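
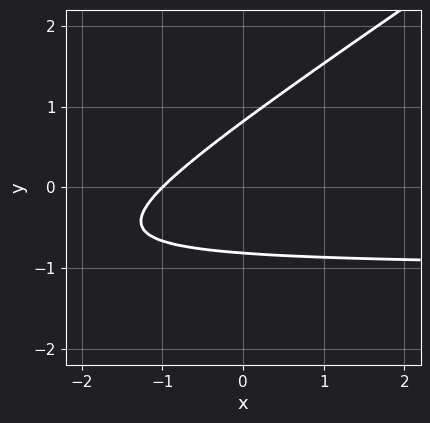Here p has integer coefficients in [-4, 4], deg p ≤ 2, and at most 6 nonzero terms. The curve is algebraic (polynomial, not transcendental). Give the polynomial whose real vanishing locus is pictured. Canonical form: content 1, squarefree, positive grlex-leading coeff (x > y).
2*x*y - 3*y^2 + 2*x + 2

deg p = 2. No degree-1 curve has this shape.
Reading off the gridlines: it crosses the x-axis at the gridline x = -1.
Putting this together gives p.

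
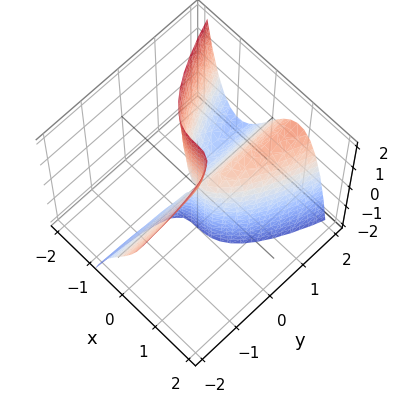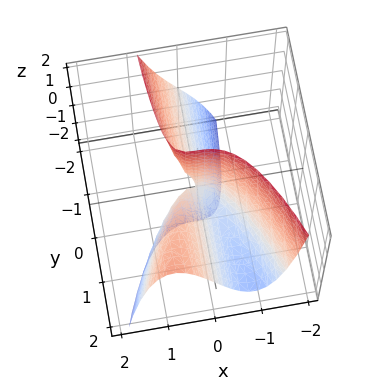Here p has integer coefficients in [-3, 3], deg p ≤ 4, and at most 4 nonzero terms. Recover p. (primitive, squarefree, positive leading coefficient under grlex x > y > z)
2*x^3 - 2*x*y + y*z

(a) Degree: a generic line meets the surface in up to 3 points, so deg p = 3.
(b) From the visible intercepts: the visible z-axis segment lies entirely on the surface; the visible y-axis segment lies entirely on the surface; it crosses the x-axis at the gridline x = 0.
(c) Solving for integer coefficients yields p as stated.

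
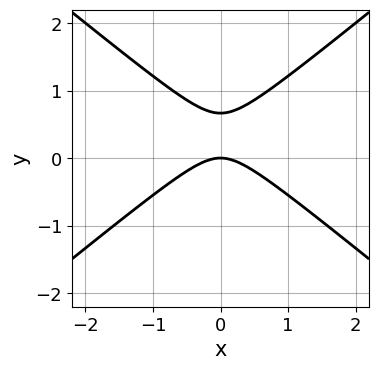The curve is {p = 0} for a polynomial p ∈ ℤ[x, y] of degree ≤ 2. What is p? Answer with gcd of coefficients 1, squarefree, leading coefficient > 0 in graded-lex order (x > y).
The degree is 2 — no degree-1 curve has this shape.
Symmetries: the x ↦ −x reflection is a symmetry, so x appears only in even powers.
Observable constraints: one y-axis crossing is at y = 0; it meets the x-axis at x = 0 (among the integer gridlines).
Assembling these constraints gives the stated polynomial.

2*x^2 - 3*y^2 + 2*y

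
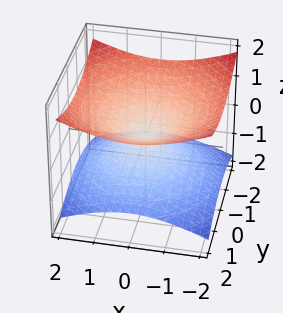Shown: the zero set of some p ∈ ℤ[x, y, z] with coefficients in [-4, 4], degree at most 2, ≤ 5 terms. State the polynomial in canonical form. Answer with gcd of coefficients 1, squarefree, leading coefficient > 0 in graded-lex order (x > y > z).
(a) deg p = 2.
(b) Symmetry: every cross-section ⟂ z is a circle, so x, y appear only via x² + y²; it's symmetric under z → −z, forcing even powers of z.
(c) From the visible intercepts: a circular section at z = 1 has radius between 1 and 2; it meets the z-axis at z = 0 (among the integer gridlines); it crosses the x-axis at the gridline x = 0; one y-axis crossing is at y = 0.
(d) Fitting integer coefficients to these (and the overall shape) gives p.

x^2 + y^2 - 3*z^2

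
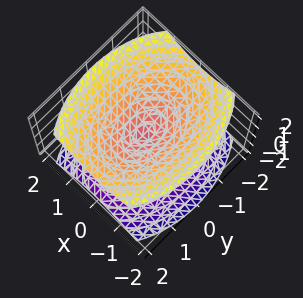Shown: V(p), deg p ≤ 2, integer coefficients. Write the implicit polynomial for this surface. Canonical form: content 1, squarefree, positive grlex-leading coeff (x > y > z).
2*x^2 + y^2 - 2*z^2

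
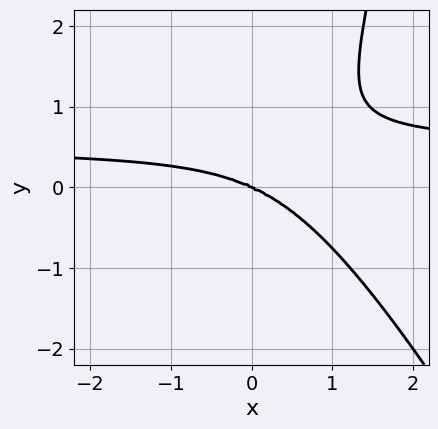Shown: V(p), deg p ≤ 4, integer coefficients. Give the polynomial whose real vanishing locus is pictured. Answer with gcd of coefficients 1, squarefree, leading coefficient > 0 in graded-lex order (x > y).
First, deg p = 4. A generic line meets the curve in up to 4 points.
Next, from the visible intercepts: one y-axis crossing is at y = 0; it crosses the x-axis at the gridline x = 0.
Finally, solving for integer coefficients yields p as stated.

2*x^3*y + x^2*y^2 - x^3 - 2*x^2*y - y^3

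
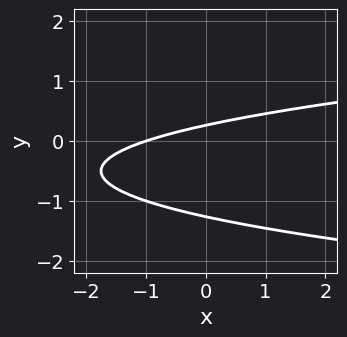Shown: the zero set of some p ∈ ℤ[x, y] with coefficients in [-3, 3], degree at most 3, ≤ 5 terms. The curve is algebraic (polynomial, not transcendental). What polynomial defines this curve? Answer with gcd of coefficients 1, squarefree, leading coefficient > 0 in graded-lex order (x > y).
3*y^2 - x + 3*y - 1

(a) Degree: no degree-1 curve has this shape, so deg p = 2.
(b) Observable constraints: it meets the x-axis at x = -1 (among the integer gridlines).
(c) Assembling these constraints gives the stated polynomial.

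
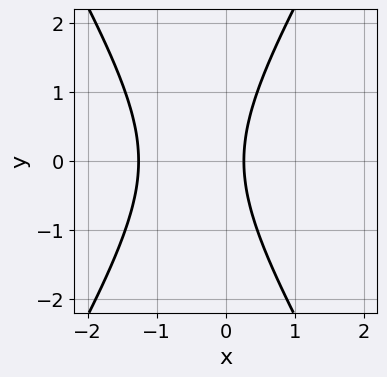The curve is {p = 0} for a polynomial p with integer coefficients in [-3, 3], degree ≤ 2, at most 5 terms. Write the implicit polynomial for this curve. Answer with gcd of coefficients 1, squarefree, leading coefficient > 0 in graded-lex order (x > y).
(a) Degree: no degree-1 curve has this shape, so deg p = 2.
(b) Symmetries: the y ↦ −y reflection is a symmetry, so y appears only in even powers.
(c) Checking where it meets the axes: it misses every integer gridline on the y-axis.
(d) Putting this together gives p.

3*x^2 - y^2 + 3*x - 1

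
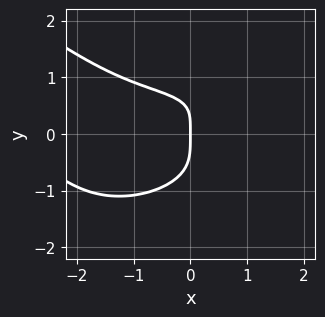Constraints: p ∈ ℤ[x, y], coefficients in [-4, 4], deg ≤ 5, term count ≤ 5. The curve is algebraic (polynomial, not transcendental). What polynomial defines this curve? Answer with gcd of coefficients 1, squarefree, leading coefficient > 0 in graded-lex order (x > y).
1. Degree: a generic line meets the curve in up to 4 points, so deg p = 4.
2. Against the integer gridlines: one x-axis crossing is at x = 0; it crosses the y-axis at the gridline y = 0.
3. Putting this together gives p.

x^3*y + 3*y^4 - 2*x*y + 3*x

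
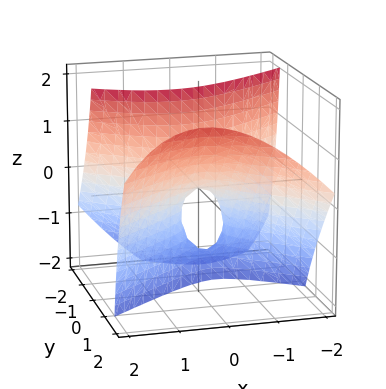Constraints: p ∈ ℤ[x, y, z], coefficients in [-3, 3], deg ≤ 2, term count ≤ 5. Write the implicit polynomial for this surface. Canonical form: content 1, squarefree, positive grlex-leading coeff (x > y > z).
2*x^2 - x*z - 3*y^2 + 3*y*z + z

deg p = 2.
From the visible intercepts: one y-axis crossing is at y = 0; it crosses the z-axis at the gridline z = 0.
The integer polynomial consistent with all of this is the stated p.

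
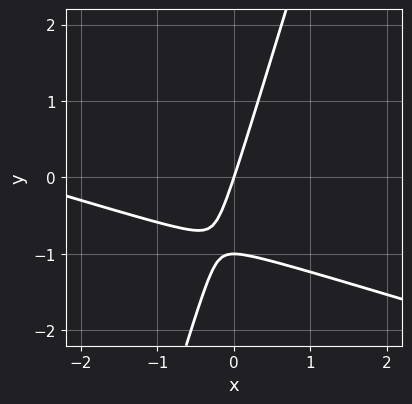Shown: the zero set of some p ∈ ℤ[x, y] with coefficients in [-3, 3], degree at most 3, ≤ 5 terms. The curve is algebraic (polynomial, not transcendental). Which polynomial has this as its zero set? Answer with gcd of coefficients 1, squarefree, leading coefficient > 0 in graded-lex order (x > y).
(a) The degree is 2 — a generic line meets the curve in up to 2 points.
(b) Against the integer gridlines: one x-axis crossing is at x = 0; among the integer gridlines, it crosses the y-axis at y ∈ {-1, 0}.
(c) Putting this together gives p.

x^2 + 3*x*y - y^2 + 3*x - y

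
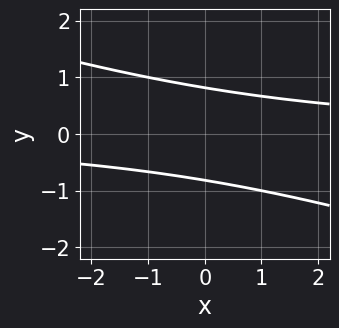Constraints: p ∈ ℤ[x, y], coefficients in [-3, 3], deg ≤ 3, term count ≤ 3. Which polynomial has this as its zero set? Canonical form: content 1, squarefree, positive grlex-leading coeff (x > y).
(a) Degree: no degree-1 curve has this shape, so deg p = 2.
(b) Against the integer gridlines: the curve avoids every integer x-axis point in the box.
(c) Putting this together gives p.

x*y + 3*y^2 - 2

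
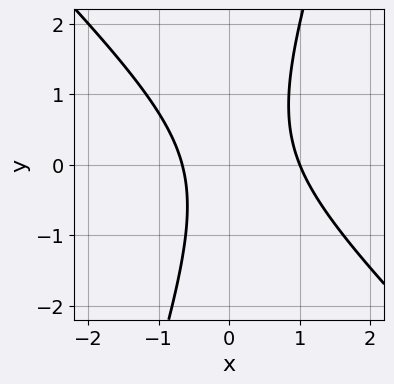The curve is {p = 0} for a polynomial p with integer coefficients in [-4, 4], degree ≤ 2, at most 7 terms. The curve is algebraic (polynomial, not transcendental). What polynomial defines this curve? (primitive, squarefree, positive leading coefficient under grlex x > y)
(a) deg p = 2. The shape is more complex than any degree-1 curve.
(b) From the visible intercepts: no y-intercept at any integer in the box; it crosses the x-axis at the gridline x = 1.
(c) Together with the visible shape, these determine p as stated.

3*x^2 + 2*x*y - y^2 - x - 2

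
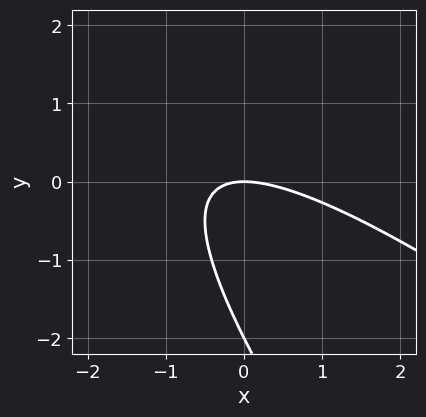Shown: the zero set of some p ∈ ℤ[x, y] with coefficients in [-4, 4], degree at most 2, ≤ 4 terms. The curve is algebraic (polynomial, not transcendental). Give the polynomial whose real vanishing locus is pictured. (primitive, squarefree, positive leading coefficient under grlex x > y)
x^2 + 2*x*y + y^2 + 2*y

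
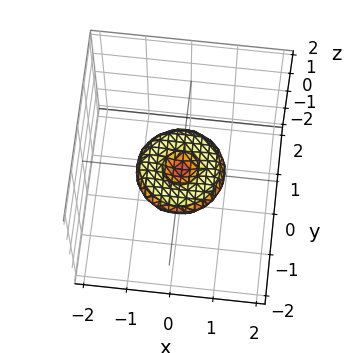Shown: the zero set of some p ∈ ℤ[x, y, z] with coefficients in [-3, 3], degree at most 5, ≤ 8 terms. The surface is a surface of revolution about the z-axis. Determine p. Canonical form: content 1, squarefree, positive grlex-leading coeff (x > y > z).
x^4 + 2*x^2*y^2 + y^4 - x^2 - y^2 + 3*z^2

The degree is 4 — no degree-3 surface has this shape.
Symmetry: the z-axis is an axis of rotation, so x and y enter only as x² + y².
Checking where it meets the axes: among the integer gridlines, it crosses the y-axis at y ∈ {-1, 0, 1}; the x-axis gridline crossings are at x ∈ {-1, 0, 1}.
These observations pin down the coefficients.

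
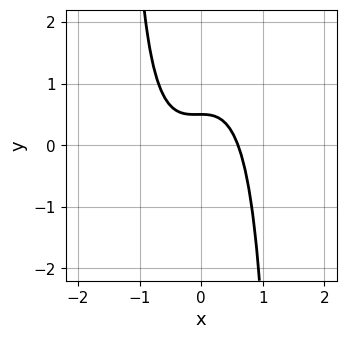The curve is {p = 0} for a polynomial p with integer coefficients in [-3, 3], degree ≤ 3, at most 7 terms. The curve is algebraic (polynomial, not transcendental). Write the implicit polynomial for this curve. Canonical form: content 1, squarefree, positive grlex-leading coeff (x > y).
3*x^3 - x^2*y + x^2 + 2*y - 1

The degree is 3 — a generic line meets the curve in up to 3 points.
The integer polynomial consistent with all of this is the stated p.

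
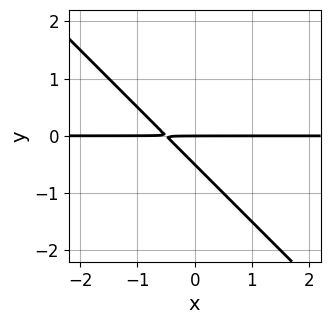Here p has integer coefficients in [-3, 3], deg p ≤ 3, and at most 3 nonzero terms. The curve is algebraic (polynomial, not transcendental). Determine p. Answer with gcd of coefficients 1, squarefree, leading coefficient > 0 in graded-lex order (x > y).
2*x*y + 2*y^2 + y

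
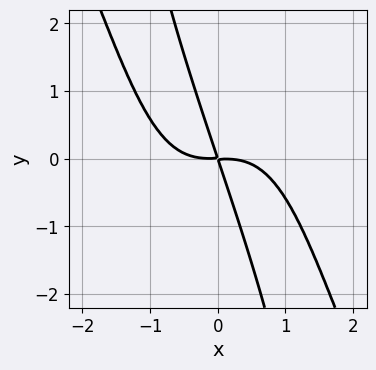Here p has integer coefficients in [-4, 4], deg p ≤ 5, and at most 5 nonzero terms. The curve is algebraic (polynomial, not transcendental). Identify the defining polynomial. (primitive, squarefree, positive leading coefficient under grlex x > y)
2*x^4 + x^3*y + 3*x*y + y^2

1. deg p = 4. The shape is more complex than any degree-3 curve.
2. Matching integer coefficients to the picture gives p.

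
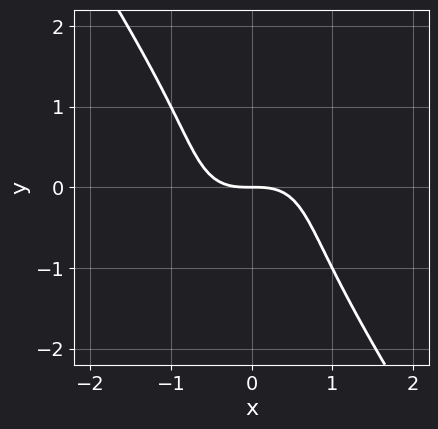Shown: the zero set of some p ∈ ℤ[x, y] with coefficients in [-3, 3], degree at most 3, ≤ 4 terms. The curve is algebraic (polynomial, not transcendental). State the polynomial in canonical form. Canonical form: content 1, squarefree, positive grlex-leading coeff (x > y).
Degree: the shape is more complex than any degree-2 curve, so deg p = 3.
From the axis intercepts and sections: it crosses the y-axis at the gridline y = 0; one x-axis crossing is at x = 0.
Solving for integer coefficients yields p as stated.

2*x^3 - x^2*y + y^3 + 2*y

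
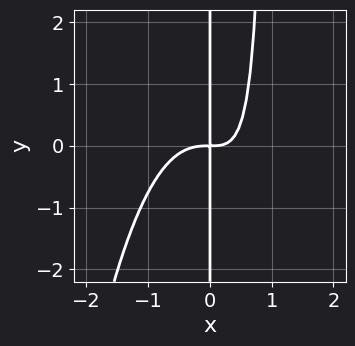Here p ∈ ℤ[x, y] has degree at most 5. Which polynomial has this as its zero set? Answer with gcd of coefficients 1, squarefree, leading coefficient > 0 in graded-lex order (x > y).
3*x^4 + 2*x^2*y - 2*x*y

1. deg p = 4.
2. Reading off the gridlines: the visible y-axis segment lies entirely on the curve.
3. These observations pin down the coefficients.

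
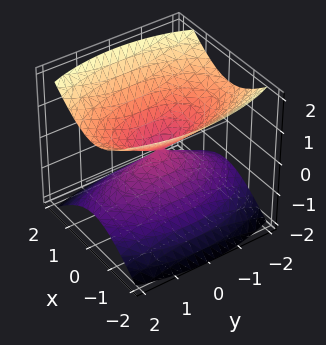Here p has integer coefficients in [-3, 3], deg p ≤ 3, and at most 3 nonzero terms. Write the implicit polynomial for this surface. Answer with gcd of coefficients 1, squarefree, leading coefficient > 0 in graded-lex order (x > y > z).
First, I count 2 distinct pieces. They look like related sheets of one shape, so recover p as a whole.
Then, degree: a double cone through the origin; a quadric, so deg p = 2.
Next, symmetries: mirror symmetry z ↦ −z ⇒ only even powers of z; mirror symmetry x ↦ −x ⇒ only even powers of x; the y ↦ −y reflection is a symmetry, so y appears only in even powers.
Then, checking where it meets the axes: it meets the z-axis at z = 0 (among the integer gridlines); one y-axis crossing is at y = 0.
Finally, these observations pin down the coefficients.

3*x^2 + y^2 - 3*z^2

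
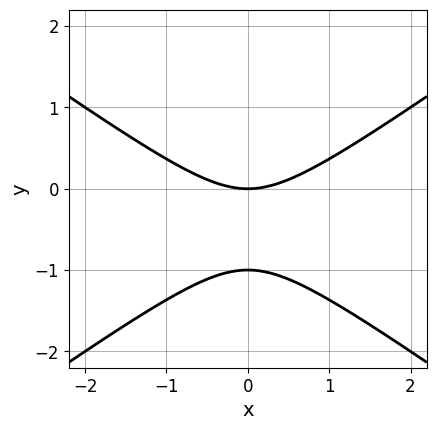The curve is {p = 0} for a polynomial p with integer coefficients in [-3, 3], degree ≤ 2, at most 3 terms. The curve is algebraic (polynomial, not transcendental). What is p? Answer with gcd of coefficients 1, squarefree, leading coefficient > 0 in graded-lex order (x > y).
x^2 - 2*y^2 - 2*y

First, deg p = 2. The shape is more complex than any degree-1 curve.
Then, symmetries: it's symmetric under x → −x, forcing even powers of x.
Next, against the integer gridlines: among the integer gridlines, it crosses the y-axis at y ∈ {-1, 0}; it crosses the x-axis at the gridline x = 0.
Finally, the integer polynomial consistent with all of this is the stated p.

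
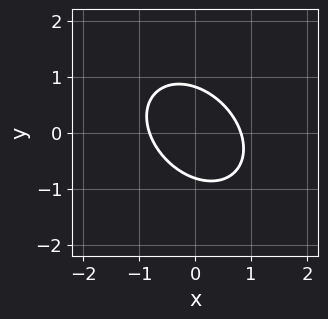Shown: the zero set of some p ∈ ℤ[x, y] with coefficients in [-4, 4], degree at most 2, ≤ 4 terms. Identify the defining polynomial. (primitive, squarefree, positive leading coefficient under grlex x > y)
3*x^2 + 2*x*y + 3*y^2 - 2

1. The degree is 2 — no degree-1 curve has this shape.
2. Solving for integer coefficients yields p as stated.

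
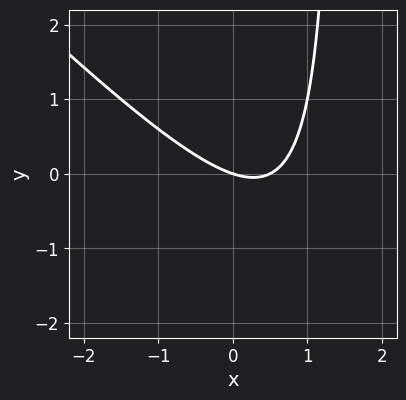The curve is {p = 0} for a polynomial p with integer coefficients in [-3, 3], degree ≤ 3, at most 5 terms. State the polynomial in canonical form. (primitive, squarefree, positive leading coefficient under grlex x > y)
2*x^2 + 2*x*y - x - 3*y

1. deg p = 2. The shape is more complex than any degree-1 curve.
2. Against the integer gridlines: one y-axis crossing is at y = 0; it meets the x-axis at x = 0 (among the integer gridlines).
3. Putting this together gives p.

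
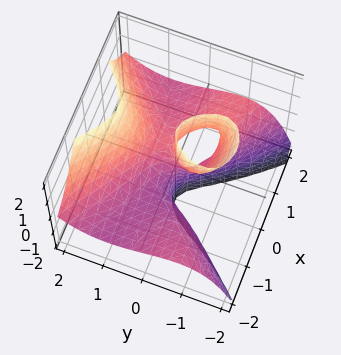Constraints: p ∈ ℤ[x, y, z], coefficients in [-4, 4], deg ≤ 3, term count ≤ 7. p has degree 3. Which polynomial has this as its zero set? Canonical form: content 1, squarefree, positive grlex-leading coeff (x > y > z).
(a) Degree: a generic line meets the surface in up to 3 points, so deg p = 3.
(b) From the axis intercepts and sections: one y-axis crossing is at y = 0; it meets the x-axis at x = 0 (among the integer gridlines).
(c) Fitting integer coefficients to these (and the overall shape) gives p.

x^2*y + 3*x^2*z - 2*y^3 + 2*y*z - x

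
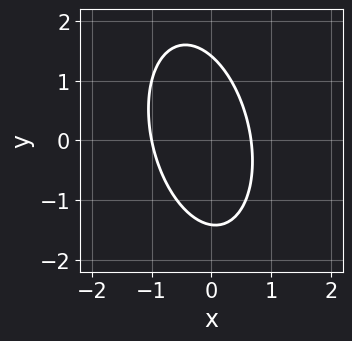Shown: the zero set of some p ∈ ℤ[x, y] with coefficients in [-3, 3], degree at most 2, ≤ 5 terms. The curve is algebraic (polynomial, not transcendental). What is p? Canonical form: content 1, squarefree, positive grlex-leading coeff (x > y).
3*x^2 + x*y + y^2 + x - 2

1. Degree: the shape is more complex than any degree-1 curve, so deg p = 2.
2. Checking where it meets the axes: it meets the x-axis at x = -1 (among the integer gridlines).
3. Matching integer coefficients to the picture gives p.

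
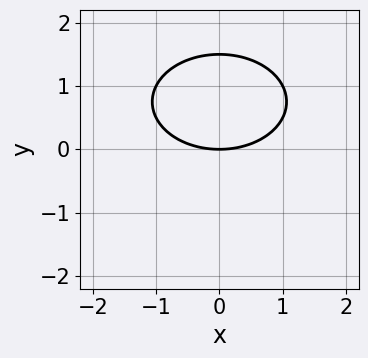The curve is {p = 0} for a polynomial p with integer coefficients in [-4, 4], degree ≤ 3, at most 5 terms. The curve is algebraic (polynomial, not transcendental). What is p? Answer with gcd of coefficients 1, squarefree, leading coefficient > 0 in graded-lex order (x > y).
x^2 + 2*y^2 - 3*y

1. Degree: a generic line meets the curve in up to 2 points, so deg p = 2.
2. Symmetries: the x ↦ −x reflection is a symmetry, so x appears only in even powers.
3. From the visible intercepts: it meets the x-axis at x = 0 (among the integer gridlines); it crosses the y-axis at the gridline y = 0.
4. The integer polynomial consistent with all of this is the stated p.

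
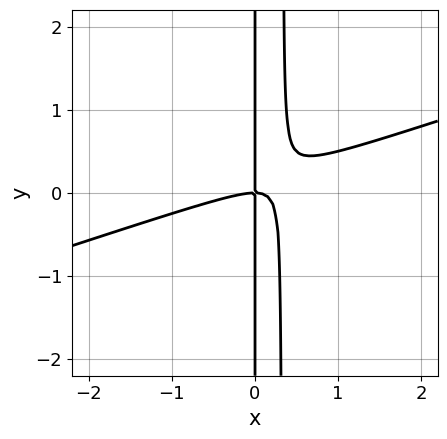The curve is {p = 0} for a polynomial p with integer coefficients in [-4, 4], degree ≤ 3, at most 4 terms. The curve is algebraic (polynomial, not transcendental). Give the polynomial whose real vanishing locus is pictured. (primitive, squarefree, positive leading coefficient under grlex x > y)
Degree: no degree-2 curve has this shape, so deg p = 3.
Reading off the gridlines: it crosses the x-axis at the gridline x = 0; the visible y-axis segment lies entirely on the curve.
These observations pin down the coefficients.

x^3 - 3*x^2*y + x*y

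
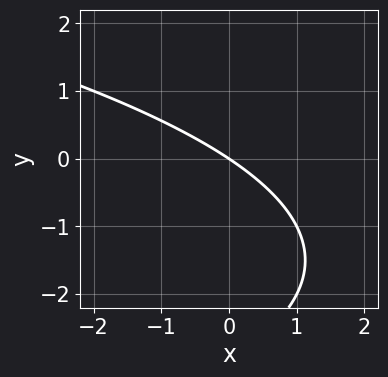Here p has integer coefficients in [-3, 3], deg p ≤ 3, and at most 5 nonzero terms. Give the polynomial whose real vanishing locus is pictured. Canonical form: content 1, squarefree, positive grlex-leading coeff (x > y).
1. The degree is 2 — a generic line meets the curve in up to 2 points.
2. Observable constraints: one x-axis crossing is at x = 0; it meets the y-axis at y = 0 (among the integer gridlines).
3. Solving for integer coefficients yields p as stated.

y^2 + 2*x + 3*y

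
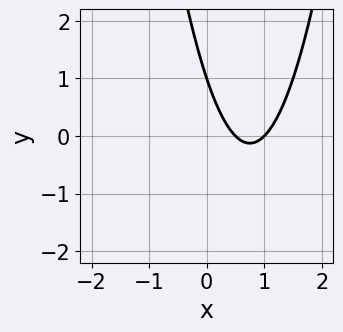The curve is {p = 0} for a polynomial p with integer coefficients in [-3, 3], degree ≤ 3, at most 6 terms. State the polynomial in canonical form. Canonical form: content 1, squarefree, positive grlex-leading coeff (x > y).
2*x^2 - 3*x - y + 1

First, degree: a generic line meets the curve in up to 2 points, so deg p = 2.
Then, from the axis intercepts and sections: it meets the y-axis at y = 1 (among the integer gridlines); it meets the x-axis at x = 1 (among the integer gridlines).
Finally, these observations pin down the coefficients.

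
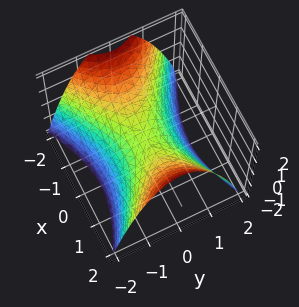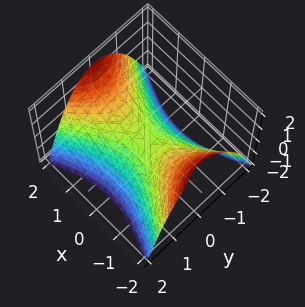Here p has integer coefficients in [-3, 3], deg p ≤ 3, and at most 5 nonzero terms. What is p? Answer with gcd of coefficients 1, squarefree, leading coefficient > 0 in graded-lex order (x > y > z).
1. The degree is 2 — a saddle surface; a quadric.
2. Symmetries: it's symmetric under y → −y, forcing even powers of y; the x ↦ −x reflection is a symmetry, so x appears only in even powers.
3. From the visible intercepts: it crosses the y-axis at the gridline y = 0; one x-axis crossing is at x = 0; it meets the z-axis at z = 0 (among the integer gridlines).
4. Matching integer coefficients to the picture gives p.

x^2 - 2*y^2 - 2*z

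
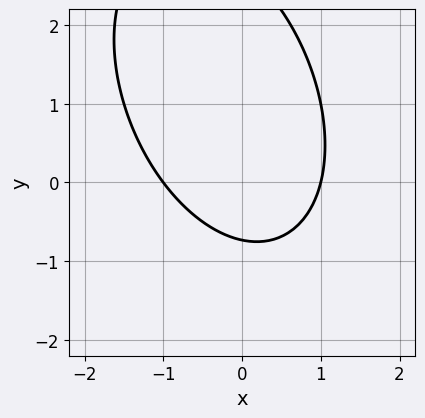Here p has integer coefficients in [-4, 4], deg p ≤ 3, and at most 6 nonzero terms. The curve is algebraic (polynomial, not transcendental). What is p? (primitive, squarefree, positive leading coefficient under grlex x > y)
2*x^2 + x*y + y^2 - 2*y - 2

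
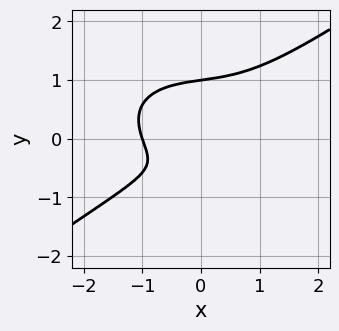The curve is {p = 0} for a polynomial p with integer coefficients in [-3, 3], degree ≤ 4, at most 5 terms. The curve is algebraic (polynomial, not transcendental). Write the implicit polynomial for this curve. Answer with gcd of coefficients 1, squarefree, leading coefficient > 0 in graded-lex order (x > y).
x^3 - 3*y^3 + x*y + 2*y + 1

Degree: the shape is more complex than any degree-2 curve, so deg p = 3.
Observable constraints: one y-axis crossing is at y = 1; one x-axis crossing is at x = -1.
Matching integer coefficients to the picture gives p.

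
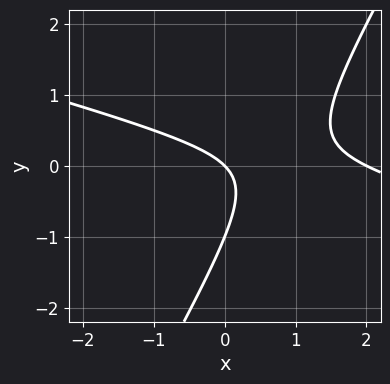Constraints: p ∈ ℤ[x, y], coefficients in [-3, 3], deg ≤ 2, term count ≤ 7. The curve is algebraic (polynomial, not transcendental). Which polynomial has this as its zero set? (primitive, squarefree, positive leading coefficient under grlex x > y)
x^2 + 3*x*y - 2*y^2 - 2*x - 2*y

First, degree: no degree-1 curve has this shape, so deg p = 2.
Next, from the axis intercepts and sections: among the integer gridlines, it crosses the x-axis at x ∈ {0, 2}; among the integer gridlines, it crosses the y-axis at y ∈ {-1, 0}.
Finally, the integer polynomial consistent with all of this is the stated p.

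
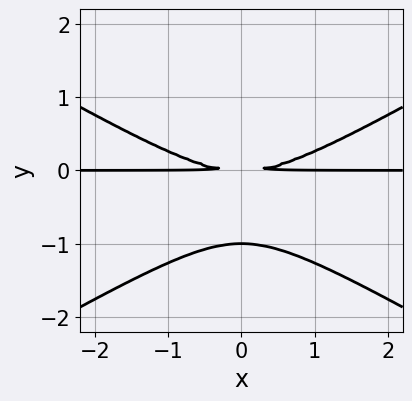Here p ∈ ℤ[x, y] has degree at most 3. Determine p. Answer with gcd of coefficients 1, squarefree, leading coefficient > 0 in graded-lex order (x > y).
x^2*y - 3*y^3 - 3*y^2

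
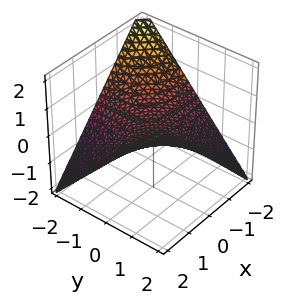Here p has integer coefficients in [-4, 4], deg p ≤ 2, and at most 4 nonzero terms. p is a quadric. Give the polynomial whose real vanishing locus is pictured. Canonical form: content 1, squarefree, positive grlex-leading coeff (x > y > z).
(a) The degree is 2 — a hyperbolic paraboloid; a quadric.
(b) Checking where it meets the axes: it crosses the z-axis at the gridline z = 0; the visible y-axis segment lies entirely on the surface; the visible x-axis segment lies entirely on the surface.
(c) Together with the visible shape, these determine p as stated.

x*y - 2*z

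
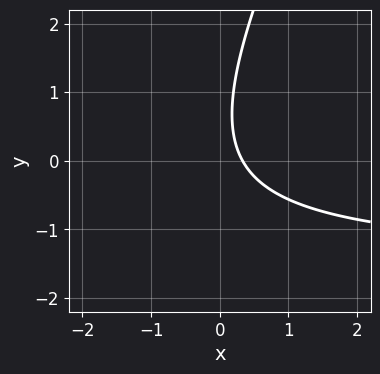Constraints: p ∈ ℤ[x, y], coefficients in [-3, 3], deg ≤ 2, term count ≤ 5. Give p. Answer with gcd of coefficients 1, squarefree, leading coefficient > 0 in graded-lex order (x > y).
2*x*y - y^2 + 3*x + y - 1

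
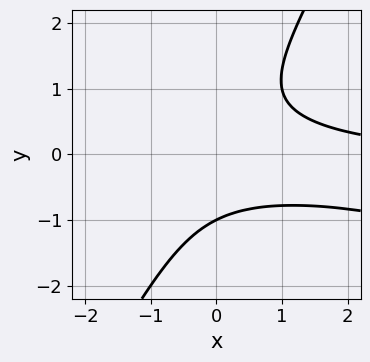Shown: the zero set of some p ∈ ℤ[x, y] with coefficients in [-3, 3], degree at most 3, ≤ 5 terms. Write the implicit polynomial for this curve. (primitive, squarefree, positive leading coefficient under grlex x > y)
(a) The degree is 3 — the shape is more complex than any degree-2 curve.
(b) From the axis intercepts and sections: no x-intercept at any integer in the box; it crosses the y-axis at the gridline y = -1.
(c) Assembling these constraints gives the stated polynomial.

x^2*y + 3*x*y^2 - 2*y^3 - 2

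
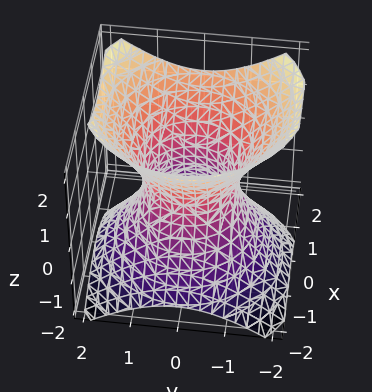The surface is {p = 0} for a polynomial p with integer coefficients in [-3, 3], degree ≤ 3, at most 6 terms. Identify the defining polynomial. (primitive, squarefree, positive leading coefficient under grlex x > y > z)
2*x^2 - x*z + 2*y^2 - 2*z^2 - 2

The degree is 2 — a generic line meets the surface in up to 2 points.
Observable constraints: the y-axis gridline crossings are at y ∈ {-1, 1}; it misses every integer gridline on the z-axis.
Solving for integer coefficients yields p as stated. Check: (-1, 0, 0) on the x-axis lies on the surface, and p(-1, 0, 0) = 0. ✓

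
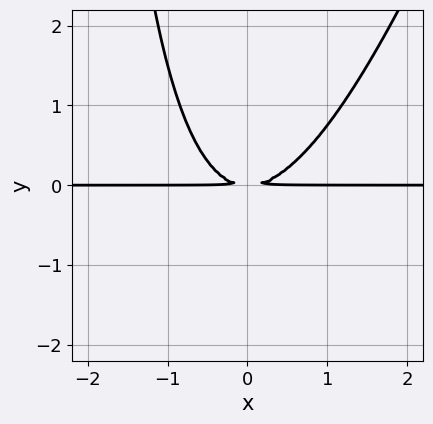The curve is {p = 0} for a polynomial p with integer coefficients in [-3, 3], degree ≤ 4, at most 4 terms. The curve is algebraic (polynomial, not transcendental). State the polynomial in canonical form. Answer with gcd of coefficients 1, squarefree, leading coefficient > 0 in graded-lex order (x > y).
Degree: no degree-2 curve has this shape, so deg p = 3.
Against the integer gridlines: every point of the x-axis in the box is on the curve.
Solving for integer coefficients yields p as stated.

3*x^2*y - x*y^2 - 3*y^2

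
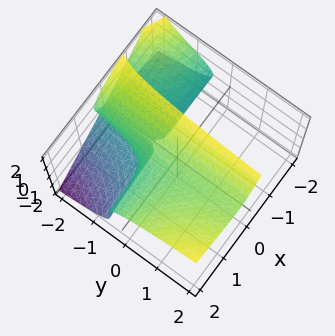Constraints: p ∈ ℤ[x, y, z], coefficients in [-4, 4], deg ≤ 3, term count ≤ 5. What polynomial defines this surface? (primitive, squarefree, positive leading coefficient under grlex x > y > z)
2*x^2*y - 2*x*z^2 - 2*z^3 + x^2 + 3*z^2

First, deg p = 3.
Next, observable constraints: every point of the y-axis in the box is on the surface.
Finally, the integer polynomial consistent with all of this is the stated p.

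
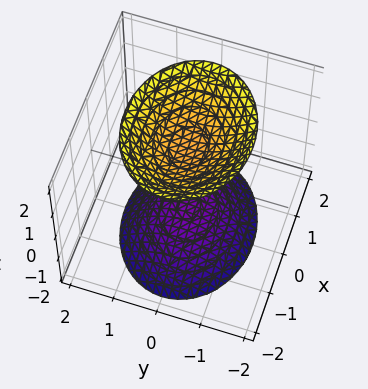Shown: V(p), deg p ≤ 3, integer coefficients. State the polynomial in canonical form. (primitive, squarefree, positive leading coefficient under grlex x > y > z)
There are 2 components. They look like related sheets of one shape, so recover p as a whole.
Degree: two sheets facing apart; a quadric, so deg p = 2.
Symmetries: it's symmetric under y → −y, forcing even powers of y; the z ↦ −z reflection is a symmetry, so z appears only in even powers; it's symmetric under x → −x, forcing even powers of x.
Checking where it meets the axes: no x-intercept at any integer in the box; no y-intercept at any integer in the box.
Matching integer coefficients to the picture gives p.

2*x^2 + 3*y^2 - 2*z^2 + 3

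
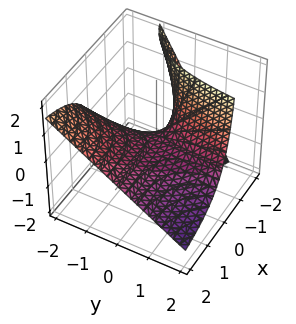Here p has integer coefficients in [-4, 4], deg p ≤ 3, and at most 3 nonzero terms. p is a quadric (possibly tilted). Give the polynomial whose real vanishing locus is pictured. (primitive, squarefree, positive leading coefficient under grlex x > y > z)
x*y + x*z + z

First, deg p = 2. The shape is more complex than any degree-1 surface.
Then, from the axis intercepts and sections: one z-axis crossing is at z = 0; every point of the y-axis in the box is on the surface.
Finally, putting this together gives p. Check: (-1, 0, 0) on the x-axis lies on the surface, and p(-1, 0, 0) = 0. ✓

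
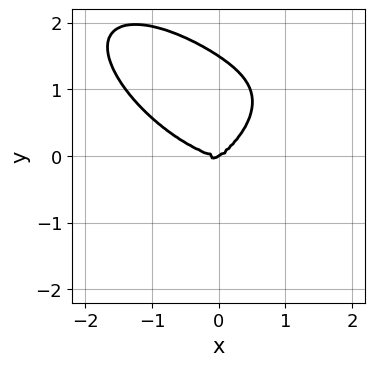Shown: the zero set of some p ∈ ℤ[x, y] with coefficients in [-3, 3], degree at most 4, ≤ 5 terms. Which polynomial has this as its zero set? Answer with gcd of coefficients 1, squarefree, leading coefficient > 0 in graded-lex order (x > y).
(a) The degree is 4 — a generic line meets the curve in up to 4 points.
(b) Observable constraints: one y-axis crossing is at y = 0; it meets the x-axis at x = 0 (among the integer gridlines).
(c) The integer polynomial consistent with all of this is the stated p.

x^4 + 2*y^4 + 2*x*y^2 - 3*y^3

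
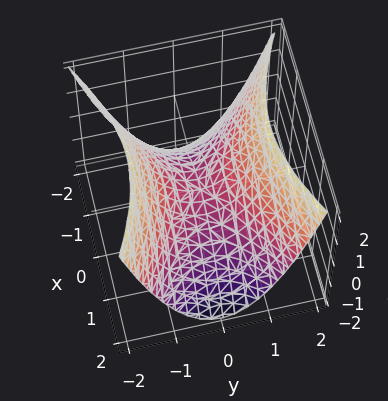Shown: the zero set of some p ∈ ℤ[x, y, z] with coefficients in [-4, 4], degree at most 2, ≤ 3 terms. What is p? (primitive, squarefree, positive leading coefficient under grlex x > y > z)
First, degree: a hyperbolic paraboloid; a quadric, so deg p = 2.
Next, symmetries: mirror symmetry y ↦ −y ⇒ only even powers of y; mirror symmetry x ↦ −x ⇒ only even powers of x.
Then, from the axis intercepts and sections: it meets the y-axis at y = 0 (among the integer gridlines); it crosses the x-axis at the gridline x = 0; one z-axis crossing is at z = 0.
Finally, these observations pin down the coefficients.

x^2 - 2*y^2 + 2*z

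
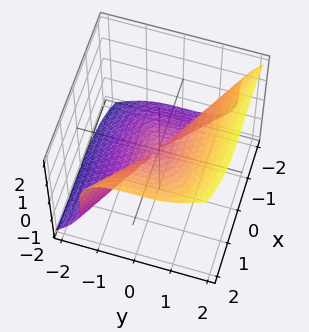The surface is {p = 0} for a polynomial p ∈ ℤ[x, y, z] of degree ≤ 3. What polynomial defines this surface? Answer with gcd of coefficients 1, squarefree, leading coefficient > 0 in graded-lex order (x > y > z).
(a) The degree is 3 — a generic line meets the surface in up to 3 points.
(b) Reading off the gridlines: it crosses the z-axis at the gridline z = 0; it meets the y-axis at y = 0 (among the integer gridlines).
(c) Assembling these constraints gives the stated polynomial.

x^3 + 3*y^3 - 3*z^3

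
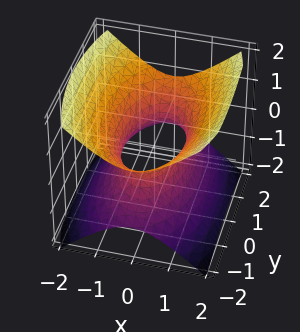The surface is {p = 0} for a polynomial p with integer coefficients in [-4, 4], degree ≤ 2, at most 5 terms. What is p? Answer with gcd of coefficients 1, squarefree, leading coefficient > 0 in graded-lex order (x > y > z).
(a) The degree is 2 — one connected sheet with a waist; a quadric.
(b) Symmetries: it's symmetric under z → −z, forcing even powers of z; it's symmetric under x → −x, forcing even powers of x; it's symmetric under y → −y, forcing even powers of y.
(c) Reading off the gridlines: it misses every integer gridline on the z-axis.
(d) Solving for integer coefficients yields p as stated.

3*x^2 + y^2 - 3*z^2 - 2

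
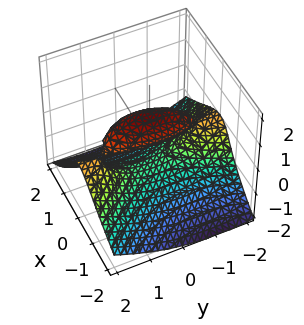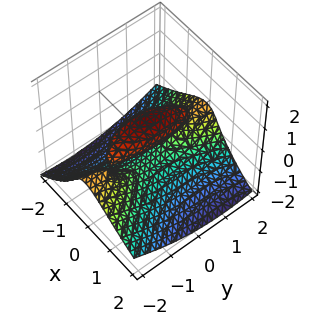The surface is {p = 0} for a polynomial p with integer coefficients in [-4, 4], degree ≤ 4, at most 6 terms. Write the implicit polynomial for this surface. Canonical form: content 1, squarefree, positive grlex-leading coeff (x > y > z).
There are 2 components. Treating them together as one polynomial.
The degree is 3 — no degree-2 surface has this shape.
Observable constraints: it crosses the x-axis at the gridline x = 0; every point of the y-axis in the box is on the surface; among the integer gridlines, it crosses the z-axis at z ∈ {-1, 0, 1}.
Assembling these constraints gives the stated polynomial.

x*y*z - y^2*z - 2*z^3 - 3*x^2 + 2*z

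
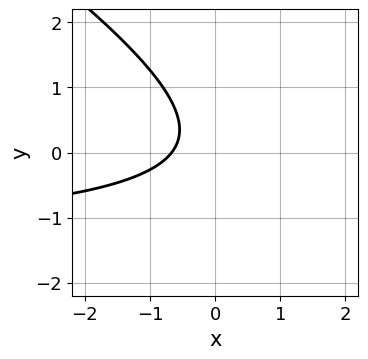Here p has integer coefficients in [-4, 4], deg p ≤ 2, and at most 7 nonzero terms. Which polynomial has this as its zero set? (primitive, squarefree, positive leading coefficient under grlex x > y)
1. The degree is 2 — a generic line meets the curve in up to 2 points.
2. From the visible intercepts: the curve avoids every integer y-axis point in the box.
3. Together with the visible shape, these determine p as stated.

2*x*y + 3*y^2 + 3*x - y + 2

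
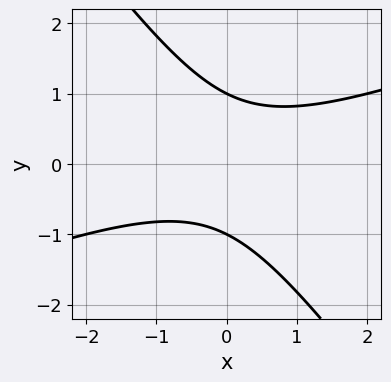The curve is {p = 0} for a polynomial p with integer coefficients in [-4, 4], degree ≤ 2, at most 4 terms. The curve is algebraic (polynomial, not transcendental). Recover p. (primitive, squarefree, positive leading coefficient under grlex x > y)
1. Degree: the shape is more complex than any degree-1 curve, so deg p = 2.
2. Against the integer gridlines: among the integer gridlines, it crosses the y-axis at y ∈ {-1, 1}; the curve avoids every integer x-axis point in the box.
3. Assembling these constraints gives the stated polynomial.

x^2 - 2*x*y - 2*y^2 + 2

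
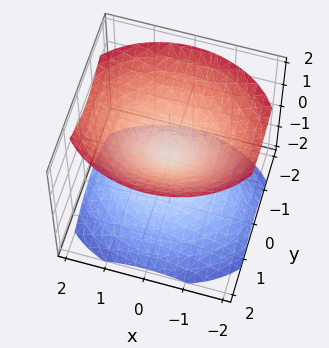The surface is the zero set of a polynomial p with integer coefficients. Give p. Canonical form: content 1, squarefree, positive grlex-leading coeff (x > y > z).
2*x^2 + 3*y^2 - 3*z^2

1. I count 2 distinct pieces.
2. The degree is 2 — a double cone through the origin; a quadric.
3. Symmetries: mirror symmetry y ↦ −y ⇒ only even powers of y; mirror symmetry x ↦ −x ⇒ only even powers of x; it's symmetric under z → −z, forcing even powers of z.
4. From the axis intercepts and sections: it crosses the z-axis at the gridline z = 0; one y-axis crossing is at y = 0; one x-axis crossing is at x = 0.
5. Together with the visible shape, these determine p as stated.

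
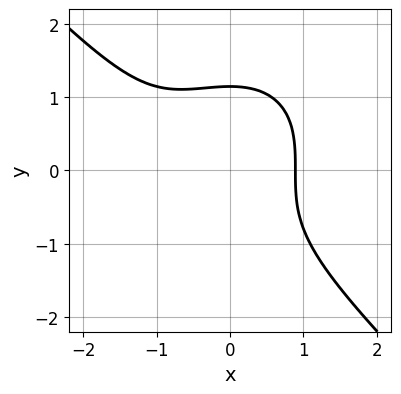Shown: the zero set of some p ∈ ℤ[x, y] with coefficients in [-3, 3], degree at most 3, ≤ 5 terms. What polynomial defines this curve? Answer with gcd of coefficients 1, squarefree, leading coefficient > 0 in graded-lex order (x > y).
Degree: no degree-2 curve has this shape, so deg p = 3.
Solving for integer coefficients yields p as stated.

2*x^3 + 2*y^3 + 2*x^2 - 3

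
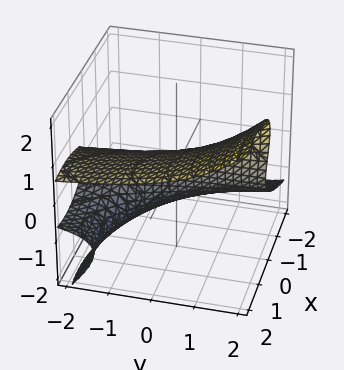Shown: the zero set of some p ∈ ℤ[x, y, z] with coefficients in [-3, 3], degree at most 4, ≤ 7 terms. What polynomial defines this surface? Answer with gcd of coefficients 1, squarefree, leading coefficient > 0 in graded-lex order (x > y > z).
(a) The degree is 3 — no degree-2 surface has this shape.
(b) From the visible intercepts: one x-axis crossing is at x = 0; one z-axis crossing is at z = 0.
(c) These observations pin down the coefficients.

2*y*z^2 - 2*z^3 - x^2 - z^2 + 3*x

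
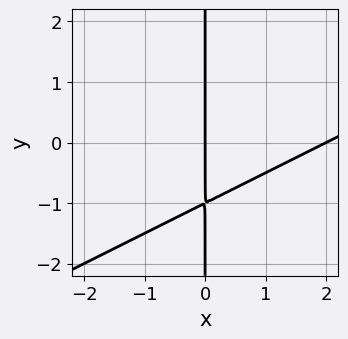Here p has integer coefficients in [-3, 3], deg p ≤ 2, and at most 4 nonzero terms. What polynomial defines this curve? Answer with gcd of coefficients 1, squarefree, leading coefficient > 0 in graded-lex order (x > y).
x^2 - 2*x*y - 2*x

First, deg p = 2.
Next, from the visible intercepts: every point of the y-axis in the box is on the curve; among the integer gridlines, it crosses the x-axis at x ∈ {0, 2}.
Finally, matching integer coefficients to the picture gives p.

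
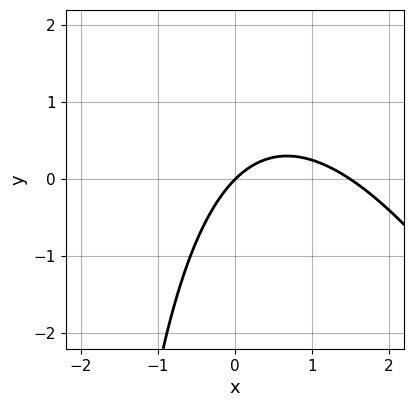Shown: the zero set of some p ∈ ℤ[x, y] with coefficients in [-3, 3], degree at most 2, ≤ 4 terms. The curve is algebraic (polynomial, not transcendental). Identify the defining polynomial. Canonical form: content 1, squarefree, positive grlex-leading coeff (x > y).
2*x^2 + x*y - 3*x + 3*y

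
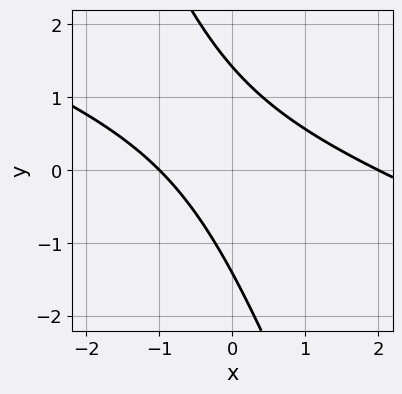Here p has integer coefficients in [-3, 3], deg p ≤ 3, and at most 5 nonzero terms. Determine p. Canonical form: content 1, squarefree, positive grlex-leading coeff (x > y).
x^2 + 3*x*y + y^2 - x - 2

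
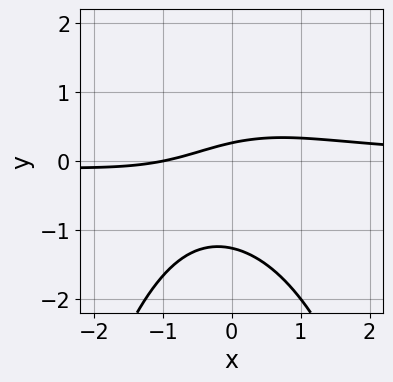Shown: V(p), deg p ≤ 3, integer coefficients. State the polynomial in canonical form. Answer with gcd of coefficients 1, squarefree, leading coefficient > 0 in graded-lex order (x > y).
The degree is 3 — a generic line meets the curve in up to 3 points.
Checking where it meets the axes: it crosses the x-axis at the gridline x = -1.
Solving for integer coefficients yields p as stated.

2*x^2*y + 3*y^2 - x + 3*y - 1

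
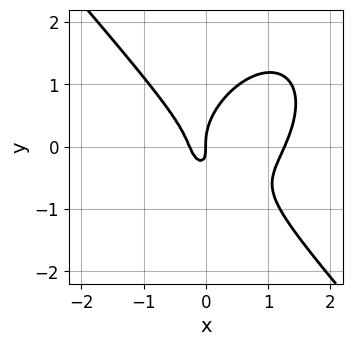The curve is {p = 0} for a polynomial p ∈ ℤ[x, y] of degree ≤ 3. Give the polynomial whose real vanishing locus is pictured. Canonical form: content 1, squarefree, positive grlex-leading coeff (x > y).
1. The degree is 3 — no degree-2 curve has this shape.
2. Observable constraints: one x-axis crossing is at x = 0; it meets the y-axis at y = 0 (among the integer gridlines).
3. Solving for integer coefficients yields p as stated.

3*x^3 + 2*y^3 - 3*x^2 - 2*x*y - x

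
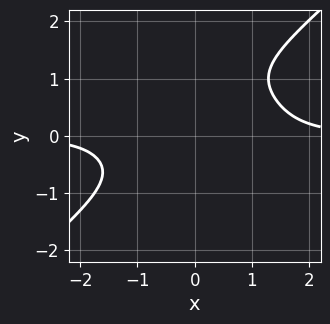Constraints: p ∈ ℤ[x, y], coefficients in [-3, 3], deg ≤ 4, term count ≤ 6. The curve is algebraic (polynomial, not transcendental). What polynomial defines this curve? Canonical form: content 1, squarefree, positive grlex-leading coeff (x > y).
2*x^3*y - 3*y^4 + 3*y^3 - x*y - 3

The degree is 4 — the shape is more complex than any degree-3 curve.
From the axis intercepts and sections: the curve avoids every integer x-axis point in the box; no y-intercept at any integer in the box.
Solving for integer coefficients yields p as stated.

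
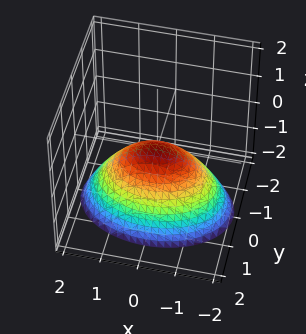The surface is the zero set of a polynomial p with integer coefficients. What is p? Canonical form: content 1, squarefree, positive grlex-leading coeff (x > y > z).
x^2 + 2*y^2 + 2*z

(a) The degree is 2 — a single bowl opening along one axis; a quadric.
(b) Symmetries: the y ↦ −y reflection is a symmetry, so y appears only in even powers; it's symmetric under x → −x, forcing even powers of x.
(c) Reading off the gridlines: it crosses the x-axis at the gridline x = 0; one z-axis crossing is at z = 0; it meets the y-axis at y = 0 (among the integer gridlines).
(d) Matching integer coefficients to the picture gives p.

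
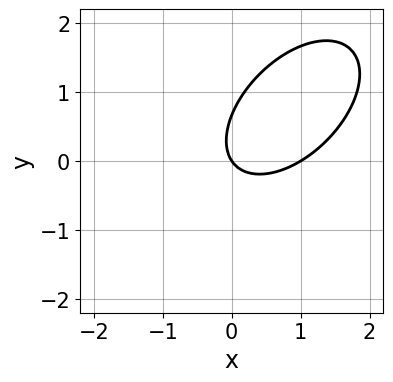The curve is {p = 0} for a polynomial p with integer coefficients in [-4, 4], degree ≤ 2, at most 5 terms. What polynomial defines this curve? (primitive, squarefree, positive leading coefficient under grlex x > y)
First, degree: the shape is more complex than any degree-1 curve, so deg p = 2.
Then, against the integer gridlines: it crosses the y-axis at the gridline y = 0; among the integer gridlines, it crosses the x-axis at x ∈ {0, 1}.
Finally, assembling these constraints gives the stated polynomial.

3*x^2 - 3*x*y + 3*y^2 - 3*x - 2*y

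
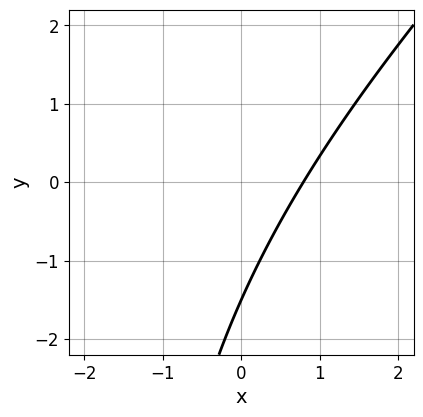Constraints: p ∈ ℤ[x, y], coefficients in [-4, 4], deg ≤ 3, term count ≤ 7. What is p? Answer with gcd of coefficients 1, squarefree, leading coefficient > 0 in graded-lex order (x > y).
(a) deg p = 2. No degree-1 curve has this shape.
(b) The integer polynomial consistent with all of this is the stated p.

x^2 - x*y + 3*x - 2*y - 3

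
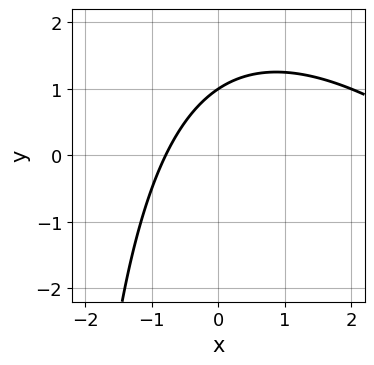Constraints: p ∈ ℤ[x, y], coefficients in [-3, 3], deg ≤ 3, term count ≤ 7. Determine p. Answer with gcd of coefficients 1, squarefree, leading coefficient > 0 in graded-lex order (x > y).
(a) The degree is 2 — the shape is more complex than any degree-1 curve.
(b) Against the integer gridlines: it meets the y-axis at y = 1 (among the integer gridlines).
(c) Matching integer coefficients to the picture gives p.

x^2 + x*y - 3*x + 3*y - 3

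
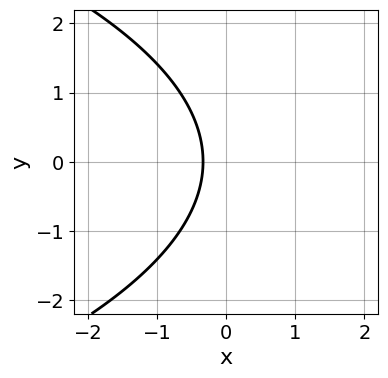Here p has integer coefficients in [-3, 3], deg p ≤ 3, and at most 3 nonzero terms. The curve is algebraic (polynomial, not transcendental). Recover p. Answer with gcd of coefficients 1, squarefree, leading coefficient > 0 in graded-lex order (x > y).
y^2 + 3*x + 1

First, degree: the shape is more complex than any degree-1 curve, so deg p = 2.
Then, symmetries: mirror symmetry y ↦ −y ⇒ only even powers of y.
Next, against the integer gridlines: it misses every integer gridline on the y-axis.
Finally, solving for integer coefficients yields p as stated.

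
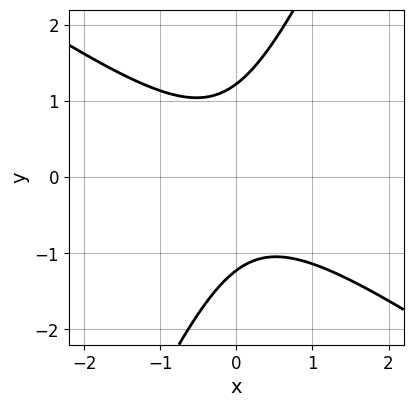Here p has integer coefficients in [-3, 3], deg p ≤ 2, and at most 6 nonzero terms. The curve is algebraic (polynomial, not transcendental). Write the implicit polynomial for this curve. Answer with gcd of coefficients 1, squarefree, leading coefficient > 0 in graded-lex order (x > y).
(a) The degree is 2 — a generic line meets the curve in up to 2 points.
(b) Checking where it meets the axes: no x-intercept at any integer in the box.
(c) Fitting integer coefficients to these (and the overall shape) gives p.

3*x^2 + 3*x*y - 2*y^2 + 3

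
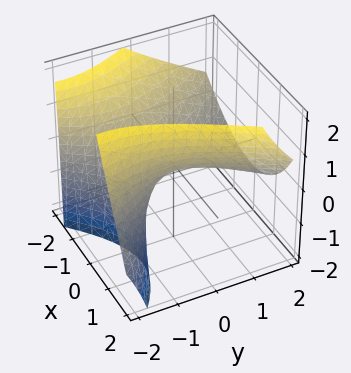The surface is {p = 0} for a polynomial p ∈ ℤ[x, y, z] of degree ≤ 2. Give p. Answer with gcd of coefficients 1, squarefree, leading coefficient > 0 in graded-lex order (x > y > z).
The degree is 2 — the shape is more complex than any degree-1 surface.
Reading off the gridlines: it crosses the y-axis at the gridline y = 0; it meets the z-axis at z = 0 (among the integer gridlines).
Solving for integer coefficients yields p as stated.

2*x^2 + x*z - y^2 - 2*y*z - 3*z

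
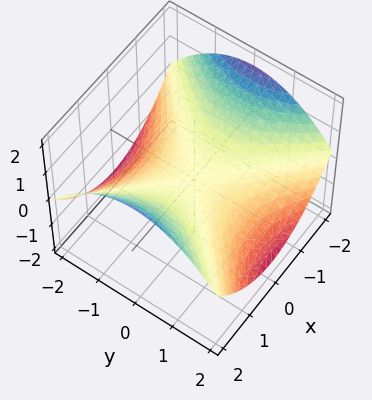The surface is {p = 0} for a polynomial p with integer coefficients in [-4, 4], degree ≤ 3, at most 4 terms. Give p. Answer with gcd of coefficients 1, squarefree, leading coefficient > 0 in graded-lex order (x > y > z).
deg p = 2. A saddle surface; a quadric.
Symmetries: mirror symmetry y ↦ −y ⇒ only even powers of y; mirror symmetry x ↦ −x ⇒ only even powers of x.
From the visible intercepts: it meets the y-axis at y = 0 (among the integer gridlines); one z-axis crossing is at z = 0; one x-axis crossing is at x = 0.
Putting this together gives p.

x^2 - y^2 - 3*z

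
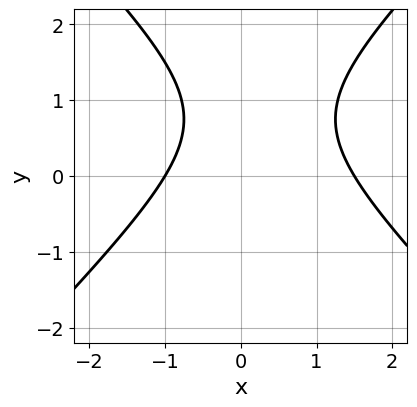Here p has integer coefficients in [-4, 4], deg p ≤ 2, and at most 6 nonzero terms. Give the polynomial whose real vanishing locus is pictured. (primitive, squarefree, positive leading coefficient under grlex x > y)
2*x^2 - 2*y^2 - x + 3*y - 3

deg p = 2. The shape is more complex than any degree-1 curve.
From the visible intercepts: it misses every integer gridline on the y-axis; it meets the x-axis at x = -1 (among the integer gridlines).
The integer polynomial consistent with all of this is the stated p.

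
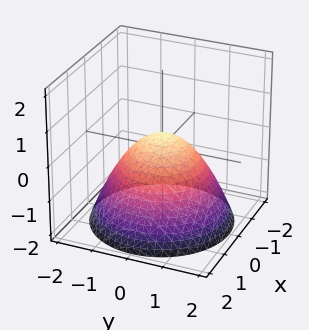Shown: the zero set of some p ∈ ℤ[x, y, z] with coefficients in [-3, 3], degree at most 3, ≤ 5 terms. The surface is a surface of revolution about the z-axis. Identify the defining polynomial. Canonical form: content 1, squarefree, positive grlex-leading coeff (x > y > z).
2*x^2 + 2*y^2 + 3*z - 1

First, deg p = 2. No degree-1 surface has this shape.
Then, symmetry: the surface is invariant under rotation about z: p = q(x² + y², z).
Then, observable constraints: a circular section at z = -2 has radius between 1 and 2.
Finally, assembling these constraints gives the stated polynomial.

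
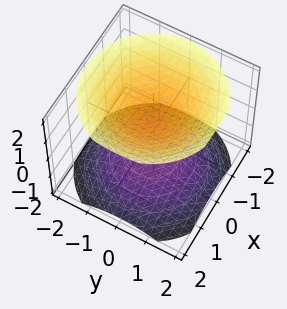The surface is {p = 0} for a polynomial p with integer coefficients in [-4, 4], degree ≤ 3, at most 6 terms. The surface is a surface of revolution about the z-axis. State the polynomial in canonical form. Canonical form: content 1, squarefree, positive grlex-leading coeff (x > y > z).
2*x^2 + 2*y^2 - 3*z^2 + 3

First, there are 2 components.
Next, degree: the shape is more complex than any degree-1 surface, so deg p = 2.
Next, symmetries: every cross-section ⟂ z is a circle, so x, y appear only via x² + y².
Next, from the visible intercepts: among the integer gridlines, it crosses the z-axis at z ∈ {-1, 1}; it misses every integer gridline on the y-axis; the surface avoids every integer x-axis point in the box.
Finally, solving for integer coefficients yields p as stated.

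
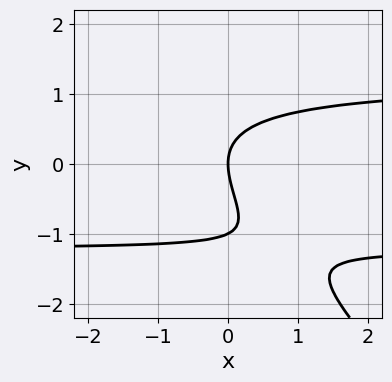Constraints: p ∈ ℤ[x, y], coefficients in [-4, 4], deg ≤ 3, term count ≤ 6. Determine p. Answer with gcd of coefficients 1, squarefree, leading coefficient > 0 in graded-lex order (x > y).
2*x*y^2 + 2*y^3 + 2*y^2 - 3*x

The degree is 3 — no degree-2 curve has this shape.
Observable constraints: the y-axis gridline crossings are at y ∈ {-1, 0}; it meets the x-axis at x = 0 (among the integer gridlines).
Solving for integer coefficients yields p as stated.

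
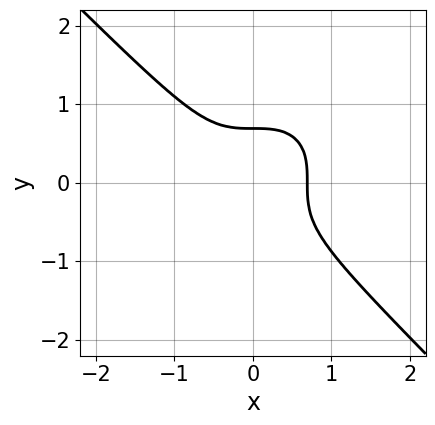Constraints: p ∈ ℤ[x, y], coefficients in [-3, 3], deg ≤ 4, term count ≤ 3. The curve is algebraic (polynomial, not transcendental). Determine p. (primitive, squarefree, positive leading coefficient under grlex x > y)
3*x^3 + 3*y^3 - 1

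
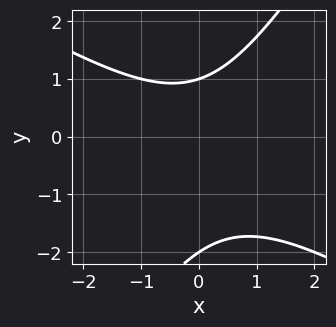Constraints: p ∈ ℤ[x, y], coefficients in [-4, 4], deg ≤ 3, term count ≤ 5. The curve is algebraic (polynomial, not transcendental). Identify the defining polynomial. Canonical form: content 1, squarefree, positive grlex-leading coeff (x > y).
Degree: no degree-1 curve has this shape, so deg p = 2.
Reading off the gridlines: the y-axis gridline crossings are at y ∈ {-2, 1}; it misses every integer gridline on the x-axis.
These observations pin down the coefficients.

x^2 + x*y - y^2 - y + 2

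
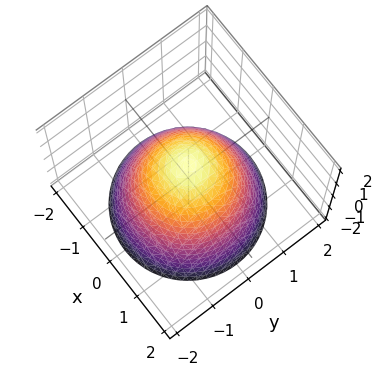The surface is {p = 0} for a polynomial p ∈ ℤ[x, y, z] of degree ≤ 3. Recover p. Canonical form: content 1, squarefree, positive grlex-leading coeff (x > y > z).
First, deg p = 2.
Then, symmetries: rotational symmetry about the z-axis ⇒ p depends on x, y only through x² + y².
Next, checking where it meets the axes: among the integer gridlines, it crosses the y-axis at y ∈ {-1, 1}; one z-axis crossing is at z = 1.
Finally, the integer polynomial consistent with all of this is the stated p.

x^2 + y^2 + z - 1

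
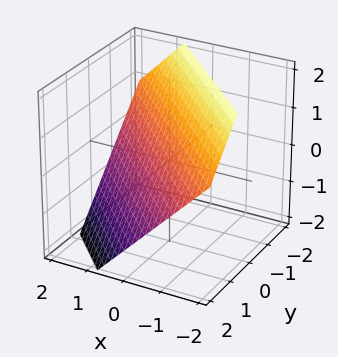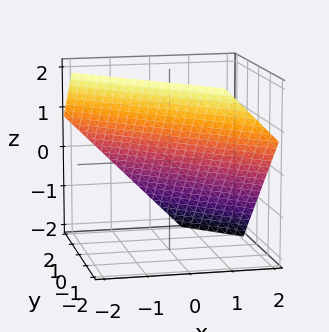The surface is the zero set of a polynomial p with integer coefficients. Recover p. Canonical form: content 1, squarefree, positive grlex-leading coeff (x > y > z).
3*x + 3*y + 3*z - 2

1. deg p = 1. The surface is flat (a plane).
2. Solving for integer coefficients yields p as stated.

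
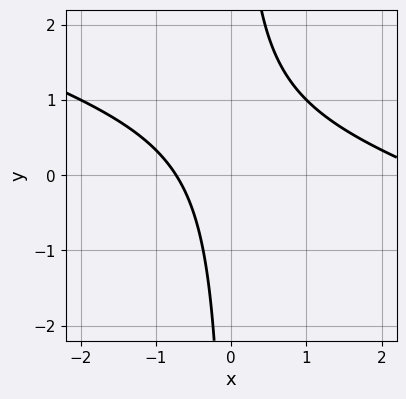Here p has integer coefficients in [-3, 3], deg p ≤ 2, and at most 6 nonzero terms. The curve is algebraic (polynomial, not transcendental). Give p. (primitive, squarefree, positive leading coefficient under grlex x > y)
Degree: no degree-1 curve has this shape, so deg p = 2.
Checking where it meets the axes: the curve avoids every integer y-axis point in the box.
Fitting integer coefficients to these (and the overall shape) gives p.

x^2 + 3*x*y - 2*x - 2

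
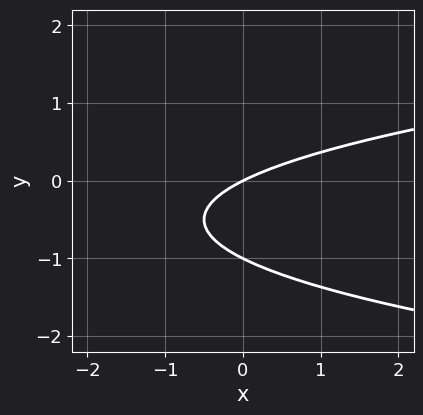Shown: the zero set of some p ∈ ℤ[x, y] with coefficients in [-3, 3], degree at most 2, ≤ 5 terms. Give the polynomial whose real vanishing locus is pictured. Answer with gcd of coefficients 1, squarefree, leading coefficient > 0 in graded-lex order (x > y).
(a) The degree is 2 — a generic line meets the curve in up to 2 points.
(b) Checking where it meets the axes: the y-axis gridline crossings are at y ∈ {-1, 0}; one x-axis crossing is at x = 0.
(c) Putting this together gives p.

2*y^2 - x + 2*y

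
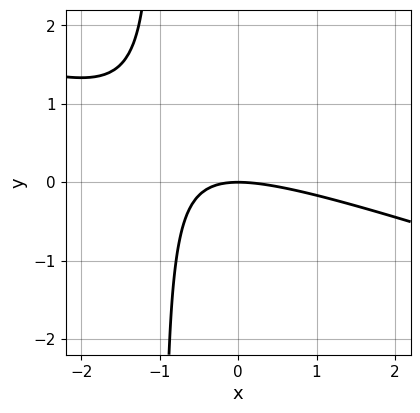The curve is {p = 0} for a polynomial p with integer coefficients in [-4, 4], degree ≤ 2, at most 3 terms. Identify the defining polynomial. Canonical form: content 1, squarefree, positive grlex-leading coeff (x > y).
x^2 + 3*x*y + 3*y

(a) The degree is 2 — a generic line meets the curve in up to 2 points.
(b) Observable constraints: it meets the x-axis at x = 0 (among the integer gridlines); one y-axis crossing is at y = 0.
(c) Putting this together gives p.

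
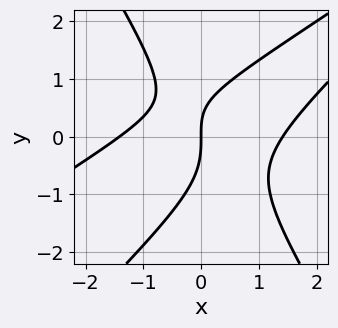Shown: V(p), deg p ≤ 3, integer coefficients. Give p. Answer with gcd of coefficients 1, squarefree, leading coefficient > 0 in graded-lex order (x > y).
1. The degree is 3 — the shape is more complex than any degree-2 curve.
2. Observable constraints: it crosses the x-axis at the gridline x = 0; it crosses the y-axis at the gridline y = 0.
3. Solving for integer coefficients yields p as stated.

x^3 - 2*x^2*y + y^3 + x*y - 2*x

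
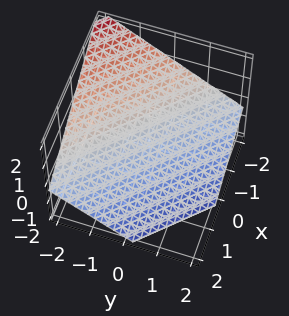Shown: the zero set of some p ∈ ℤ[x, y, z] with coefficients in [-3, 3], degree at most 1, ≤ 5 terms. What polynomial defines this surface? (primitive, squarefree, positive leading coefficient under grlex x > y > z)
(a) deg p = 1. The surface is flat (a plane).
(b) Checking where it meets the axes: it meets the y-axis at y = -1 (among the integer gridlines); it crosses the x-axis at the gridline x = -1.
(c) These observations pin down the coefficients.

2*x + 2*y + 3*z + 2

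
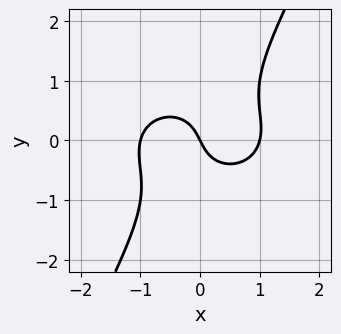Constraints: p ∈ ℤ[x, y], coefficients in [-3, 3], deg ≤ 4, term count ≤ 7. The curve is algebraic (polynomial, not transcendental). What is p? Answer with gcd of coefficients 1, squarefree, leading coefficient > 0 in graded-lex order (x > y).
2*x^3 + 3*x*y^2 - 2*y^3 - 2*x - y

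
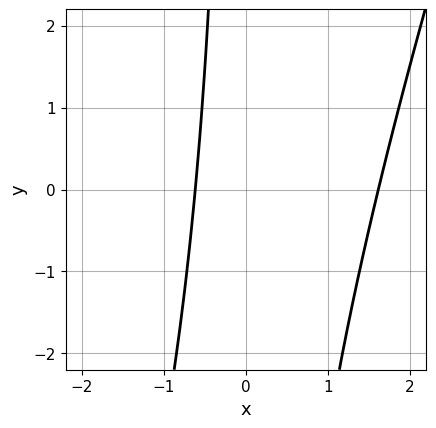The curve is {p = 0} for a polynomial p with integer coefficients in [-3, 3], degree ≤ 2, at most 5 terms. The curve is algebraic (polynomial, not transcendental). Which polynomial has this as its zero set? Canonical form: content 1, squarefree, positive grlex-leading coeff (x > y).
Degree: the shape is more complex than any degree-1 curve, so deg p = 2.
Against the integer gridlines: no y-intercept at any integer in the box.
These observations pin down the coefficients.

3*x^2 - x*y - 3*x - 3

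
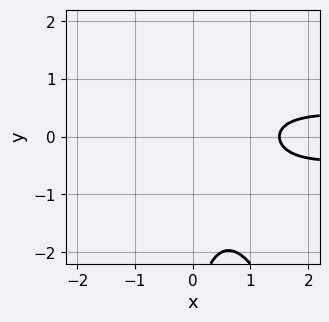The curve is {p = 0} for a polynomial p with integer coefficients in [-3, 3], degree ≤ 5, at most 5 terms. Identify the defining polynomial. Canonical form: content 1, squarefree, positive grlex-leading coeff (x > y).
Degree: a generic line meets the curve in up to 4 points, so deg p = 4.
From the axis intercepts and sections: it misses every integer gridline on the y-axis.
Putting this together gives p.

2*x^2*y^2 + x*y^3 - 2*x + 3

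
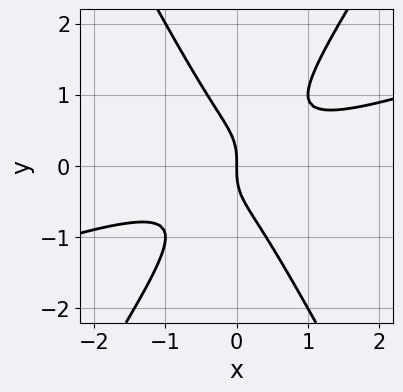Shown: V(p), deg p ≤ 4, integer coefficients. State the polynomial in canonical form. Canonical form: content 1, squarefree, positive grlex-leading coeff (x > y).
x^3 - 3*x^2*y + y^3 + x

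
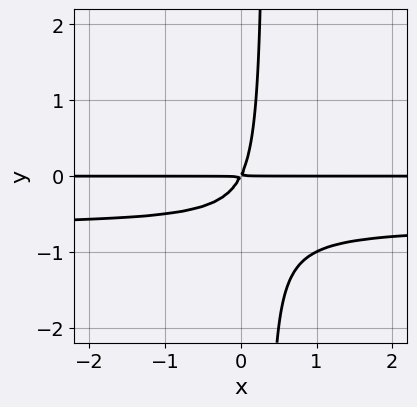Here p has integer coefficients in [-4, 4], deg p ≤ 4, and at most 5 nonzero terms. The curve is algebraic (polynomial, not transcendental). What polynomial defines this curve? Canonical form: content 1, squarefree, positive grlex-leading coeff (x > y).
Degree: no degree-2 curve has this shape, so deg p = 3.
Observable constraints: every point of the x-axis in the box is on the curve.
The integer polynomial consistent with all of this is the stated p.

3*x*y^2 + 2*x*y - y^2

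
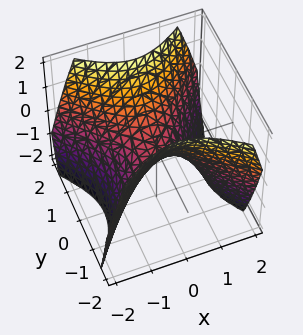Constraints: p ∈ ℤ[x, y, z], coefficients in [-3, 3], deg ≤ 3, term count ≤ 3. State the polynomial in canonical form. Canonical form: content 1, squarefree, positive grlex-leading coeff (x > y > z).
x^2 - y^2 + z

1. The degree is 2 — a hyperbolic paraboloid; a quadric.
2. Symmetries: mirror symmetry x ↦ −x ⇒ only even powers of x; the y ↦ −y reflection is a symmetry, so y appears only in even powers.
3. Checking where it meets the axes: it meets the y-axis at y = 0 (among the integer gridlines); it crosses the x-axis at the gridline x = 0; it crosses the z-axis at the gridline z = 0.
4. Matching integer coefficients to the picture gives p.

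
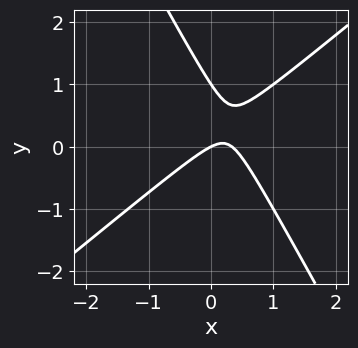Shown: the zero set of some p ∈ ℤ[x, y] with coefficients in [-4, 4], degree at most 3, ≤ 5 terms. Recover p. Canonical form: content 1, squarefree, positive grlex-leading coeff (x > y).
3*x^2 - 2*x*y - 2*y^2 - x + 2*y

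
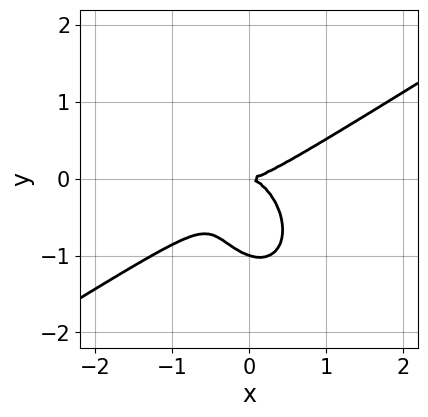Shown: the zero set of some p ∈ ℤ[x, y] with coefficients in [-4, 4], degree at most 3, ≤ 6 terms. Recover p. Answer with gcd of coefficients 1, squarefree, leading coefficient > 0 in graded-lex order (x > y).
3*x^3 - 3*x^2*y - x*y^2 - 3*y^3 - 3*y^2

First, deg p = 3. The shape is more complex than any degree-2 curve.
Next, observable constraints: it crosses the x-axis at the gridline x = 0; among the integer gridlines, it crosses the y-axis at y ∈ {-1, 0}.
Finally, together with the visible shape, these determine p as stated.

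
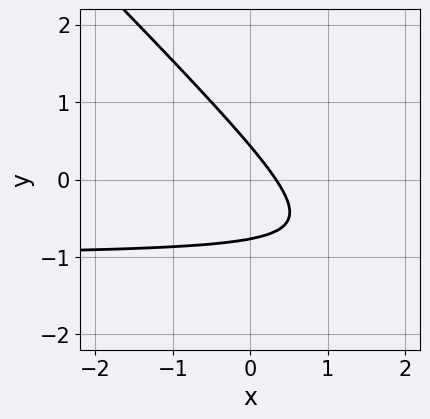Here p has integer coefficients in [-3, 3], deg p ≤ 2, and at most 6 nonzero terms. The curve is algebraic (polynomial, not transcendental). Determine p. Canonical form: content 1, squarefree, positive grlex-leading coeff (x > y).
3*x*y + 3*y^2 + 3*x + y - 1

First, deg p = 2. The shape is more complex than any degree-1 curve.
Finally, matching integer coefficients to the picture gives p.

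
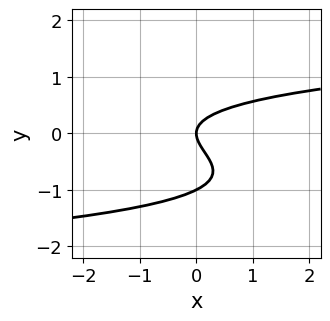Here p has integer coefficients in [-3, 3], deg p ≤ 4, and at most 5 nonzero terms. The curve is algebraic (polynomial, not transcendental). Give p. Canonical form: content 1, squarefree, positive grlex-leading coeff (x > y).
(a) The degree is 3 — a generic line meets the curve in up to 3 points.
(b) Observable constraints: among the integer gridlines, it crosses the y-axis at y ∈ {-1, 0}; it meets the x-axis at x = 0 (among the integer gridlines).
(c) Solving for integer coefficients yields p as stated.

2*y^3 + 2*y^2 - x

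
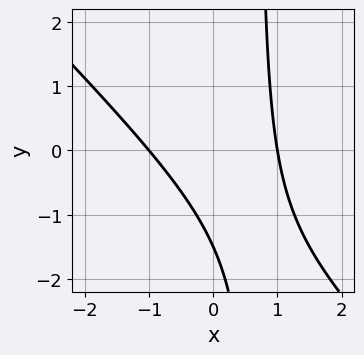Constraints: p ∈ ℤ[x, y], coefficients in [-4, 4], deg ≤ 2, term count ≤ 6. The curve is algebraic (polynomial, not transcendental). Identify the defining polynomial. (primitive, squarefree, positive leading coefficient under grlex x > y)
3*x^2 + 3*x*y - 2*y - 3

1. Degree: no degree-1 curve has this shape, so deg p = 2.
2. Against the integer gridlines: the x-axis gridline crossings are at x ∈ {-1, 1}.
3. Matching integer coefficients to the picture gives p.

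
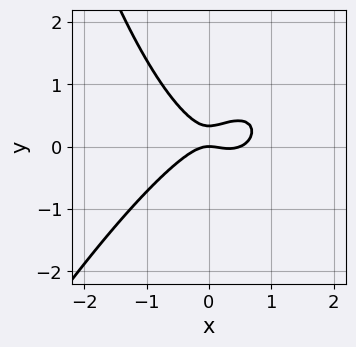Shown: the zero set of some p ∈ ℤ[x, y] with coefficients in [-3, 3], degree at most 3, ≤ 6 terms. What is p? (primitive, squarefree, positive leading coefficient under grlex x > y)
(a) deg p = 3. A generic line meets the curve in up to 3 points.
(b) From the visible intercepts: it crosses the x-axis at the gridline x = 0; one y-axis crossing is at y = 0.
(c) These observations pin down the coefficients.

2*x^3 - x^2*y - x^2 + 3*y^2 - y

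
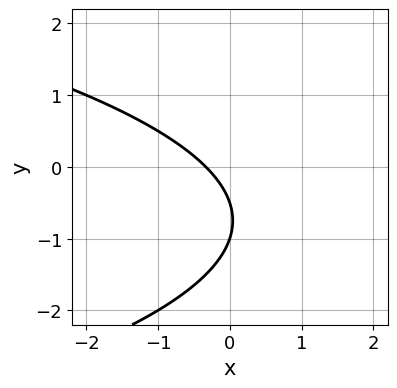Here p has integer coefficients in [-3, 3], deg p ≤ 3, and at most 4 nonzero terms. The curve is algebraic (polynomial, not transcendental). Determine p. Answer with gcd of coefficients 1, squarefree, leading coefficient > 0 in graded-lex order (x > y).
(a) Degree: a generic line meets the curve in up to 2 points, so deg p = 2.
(b) Against the integer gridlines: one y-axis crossing is at y = -1.
(c) Fitting integer coefficients to these (and the overall shape) gives p.

2*y^2 + 3*x + 3*y + 1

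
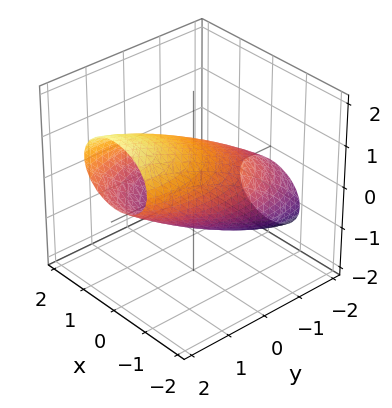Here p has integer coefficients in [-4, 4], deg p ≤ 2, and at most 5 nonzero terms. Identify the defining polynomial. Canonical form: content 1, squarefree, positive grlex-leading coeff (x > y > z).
2*x^2 + y^2 - 3*y*z + 3*z^2 - 3

Degree: the shape is more complex than any degree-1 surface, so deg p = 2.
Reading off the gridlines: the z-axis gridline crossings are at z ∈ {-1, 1}.
Solving for integer coefficients yields p as stated.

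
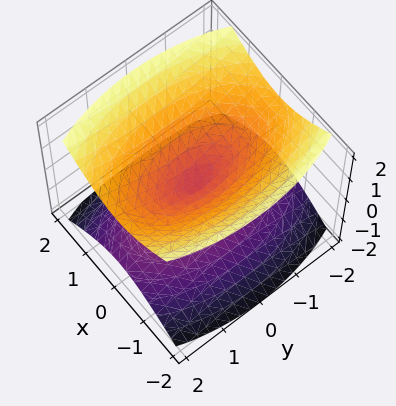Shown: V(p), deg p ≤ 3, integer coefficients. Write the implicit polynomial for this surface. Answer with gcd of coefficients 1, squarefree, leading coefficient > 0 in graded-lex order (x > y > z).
(a) I count 2 distinct pieces. Treating them together as one polynomial.
(b) Degree: two nappes meeting at a single point; a quadric, so deg p = 2.
(c) Symmetries: mirror symmetry z ↦ −z ⇒ only even powers of z; it's symmetric under x → −x, forcing even powers of x; mirror symmetry y ↦ −y ⇒ only even powers of y.
(d) Checking where it meets the axes: one y-axis crossing is at y = 0; it meets the z-axis at z = 0 (among the integer gridlines).
(e) Fitting integer coefficients to these (and the overall shape) gives p.

3*x^2 + y^2 - 3*z^2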